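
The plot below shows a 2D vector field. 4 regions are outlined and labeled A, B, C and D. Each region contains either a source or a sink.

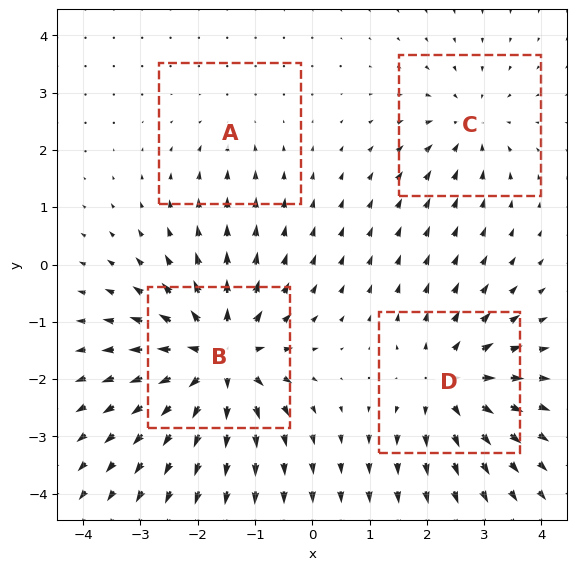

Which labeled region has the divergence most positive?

Divergence at each region's feature centre — A: about -2, B: about +8, C: about -4, D: about +5. Region B is most positive.

B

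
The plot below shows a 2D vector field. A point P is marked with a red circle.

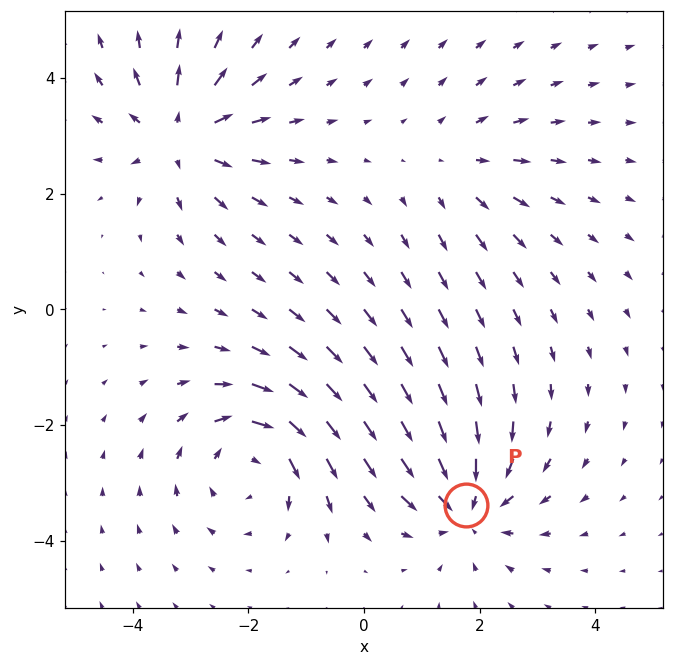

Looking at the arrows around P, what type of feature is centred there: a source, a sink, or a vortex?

sink

At P (1.8, -3.4) the arrows converge inward. Divergence about -5, curl ≈0 — negative divergence with near-zero curl is a sink.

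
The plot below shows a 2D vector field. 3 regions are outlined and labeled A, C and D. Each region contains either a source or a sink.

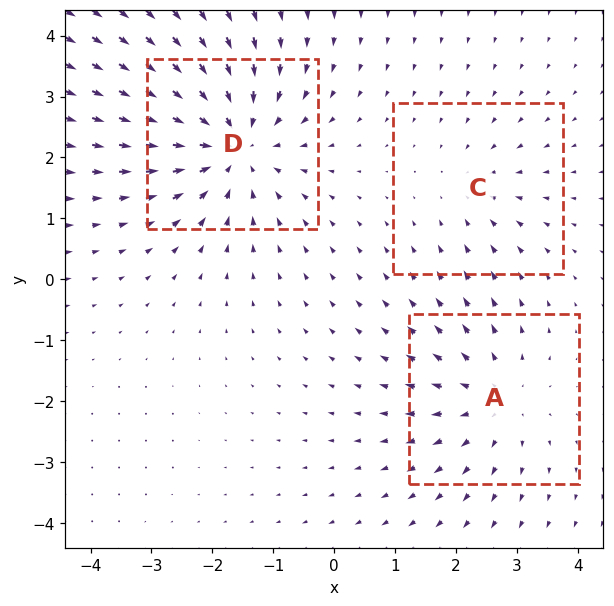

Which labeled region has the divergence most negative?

D

Divergence at each region's feature centre — A: about +3, C: about -2, D: about -5. Region D is most negative.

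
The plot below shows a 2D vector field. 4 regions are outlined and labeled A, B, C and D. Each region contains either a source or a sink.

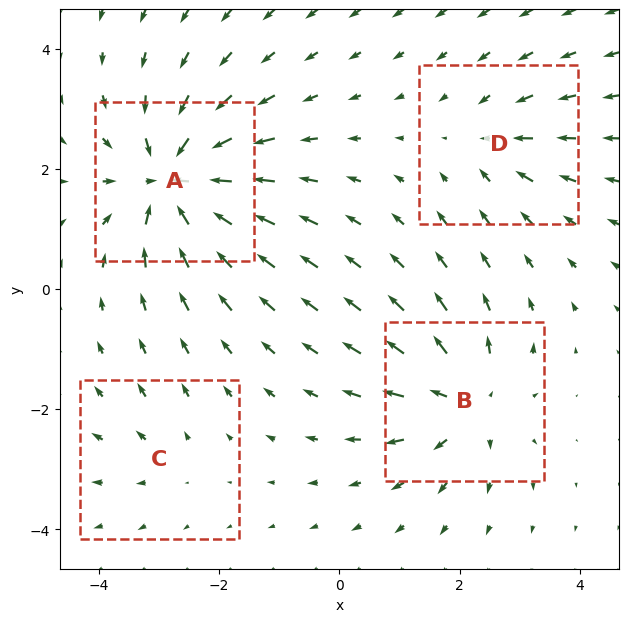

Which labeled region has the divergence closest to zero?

Divergence at each region's feature centre — A: about -8, B: about +6, C: about +2, D: about -3. Region C is closest to zero.

C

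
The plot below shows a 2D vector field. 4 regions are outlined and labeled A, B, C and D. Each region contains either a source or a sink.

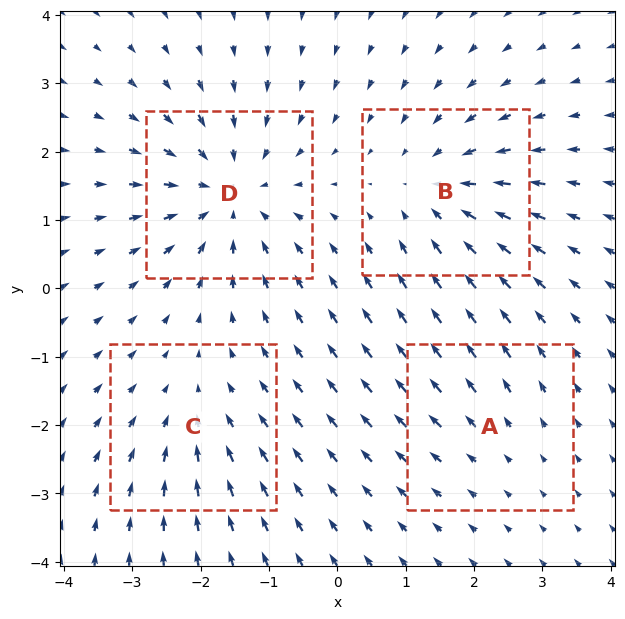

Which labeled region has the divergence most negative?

Divergence at each region's feature centre — A: about +2, B: about -4, C: about -3, D: about -6. Region D is most negative.

D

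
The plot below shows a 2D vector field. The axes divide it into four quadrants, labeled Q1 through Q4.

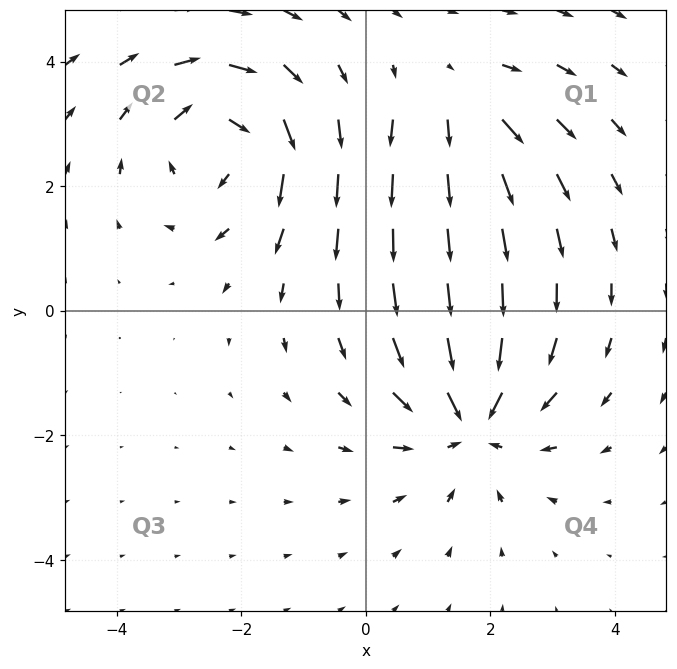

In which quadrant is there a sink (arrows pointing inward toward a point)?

Q4

The sink sits at approximately (1.7, -1.8), which lies in quadrant Q4. The divergence there is about -4, negative as expected for a sink.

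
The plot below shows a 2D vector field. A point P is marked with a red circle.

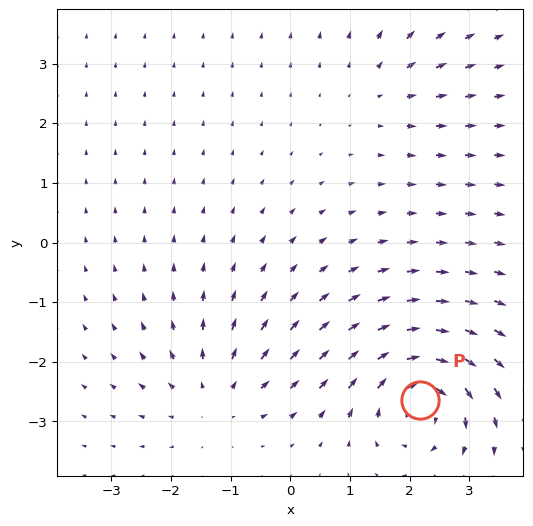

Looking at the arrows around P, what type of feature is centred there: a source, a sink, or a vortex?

vortex

At P (2.2, -2.6) the arrows circulate clockwise. Divergence ≈0, curl about -7 — near-zero divergence with nonzero curl is a vortex.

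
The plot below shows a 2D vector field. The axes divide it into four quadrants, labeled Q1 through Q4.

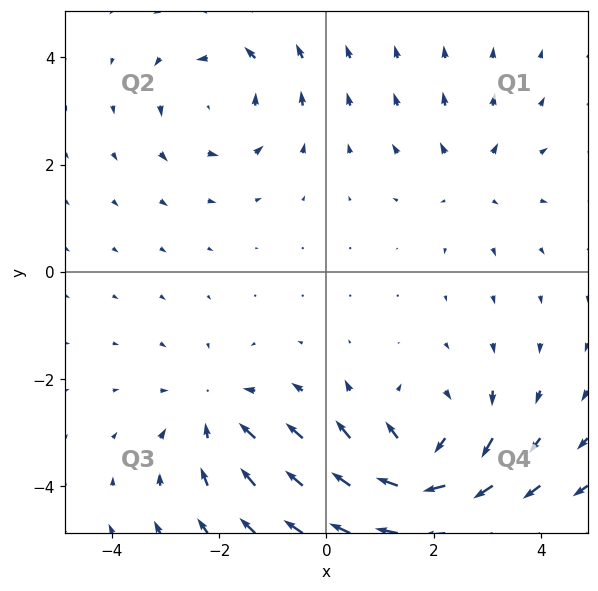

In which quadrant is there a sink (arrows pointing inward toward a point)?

The sink sits at approximately (-2.1, -2.7), which lies in quadrant Q3. The divergence there is about -3, negative as expected for a sink.

Q3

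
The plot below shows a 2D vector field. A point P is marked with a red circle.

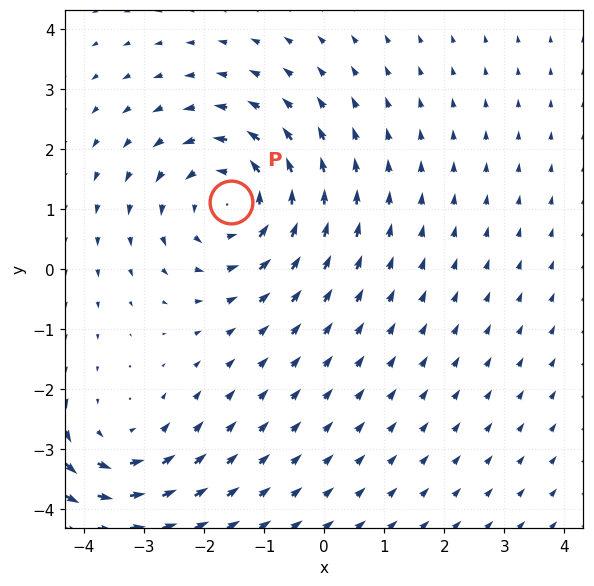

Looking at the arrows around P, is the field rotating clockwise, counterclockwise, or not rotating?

Near P at (-1.6, 1.1) the arrows circulate counterclockwise. The curl (z-component) there is about +4; positive curl means counterclockwise rotation.

counterclockwise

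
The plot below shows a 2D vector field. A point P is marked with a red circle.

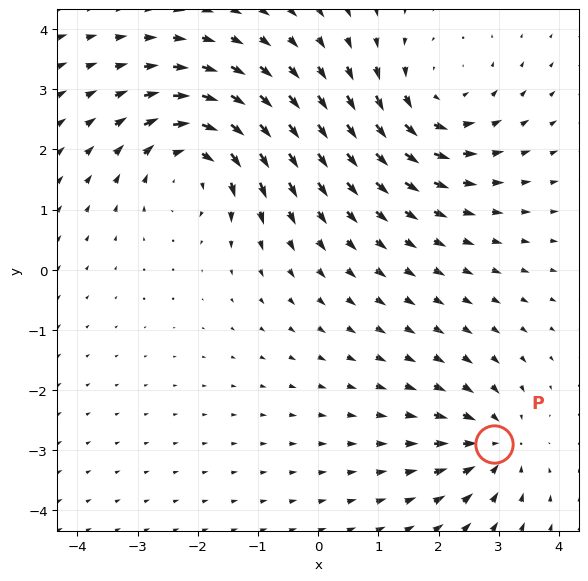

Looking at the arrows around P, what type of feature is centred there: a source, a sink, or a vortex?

sink

At P (2.9, -2.9) the arrows converge inward. Divergence about -3, curl ≈0 — negative divergence with near-zero curl is a sink.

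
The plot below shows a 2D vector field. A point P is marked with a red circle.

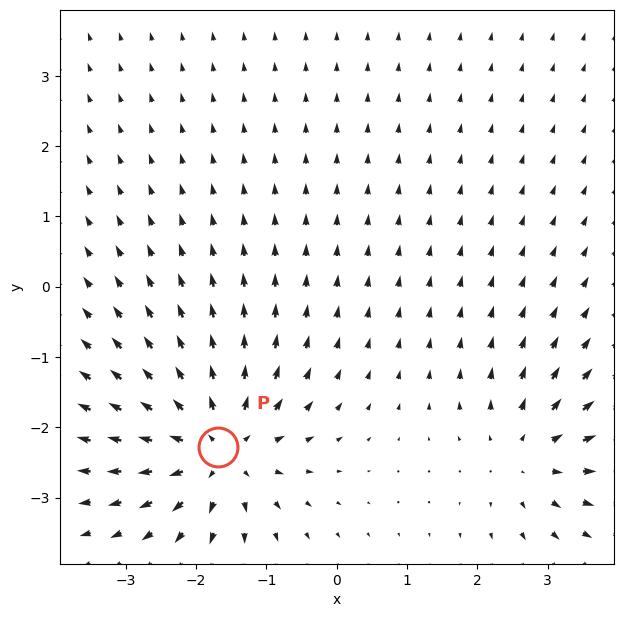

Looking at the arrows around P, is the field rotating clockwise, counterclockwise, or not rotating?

Near P at (-1.7, -2.3) the arrows show no circulation. The curl there is ≈0.

not rotating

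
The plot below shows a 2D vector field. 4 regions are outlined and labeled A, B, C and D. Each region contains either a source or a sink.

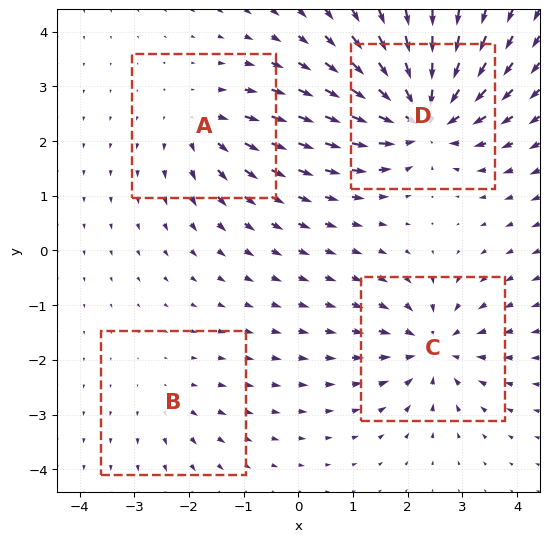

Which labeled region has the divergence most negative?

Divergence at each region's feature centre — A: about +4, B: about +2, C: about -5, D: about -8. Region D is most negative.

D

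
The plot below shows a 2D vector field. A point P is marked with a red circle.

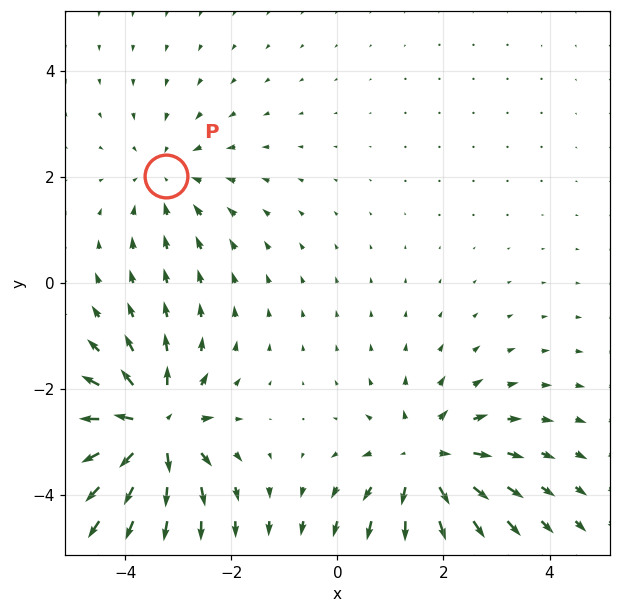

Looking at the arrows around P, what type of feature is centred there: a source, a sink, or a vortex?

At P (-3.2, 2.0) the arrows converge inward. Divergence about -2, curl ≈0 — negative divergence with near-zero curl is a sink.

sink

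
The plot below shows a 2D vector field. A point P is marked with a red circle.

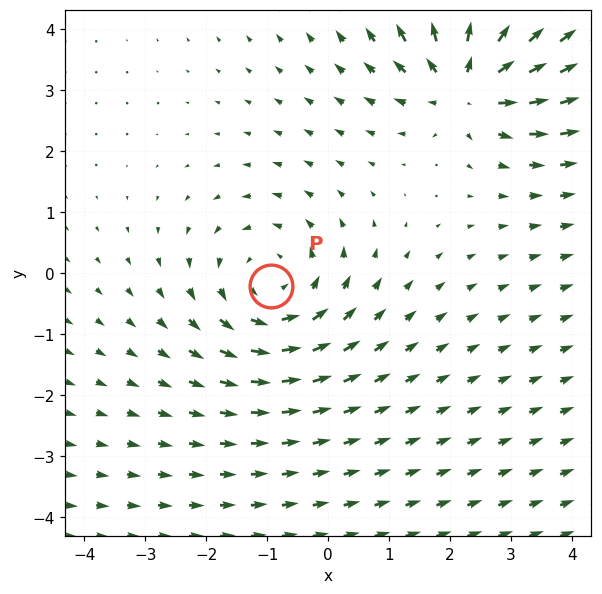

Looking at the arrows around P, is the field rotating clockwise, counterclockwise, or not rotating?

counterclockwise

Near P at (-0.9, -0.2) the arrows circulate counterclockwise. The curl (z-component) there is about +2; positive curl means counterclockwise rotation.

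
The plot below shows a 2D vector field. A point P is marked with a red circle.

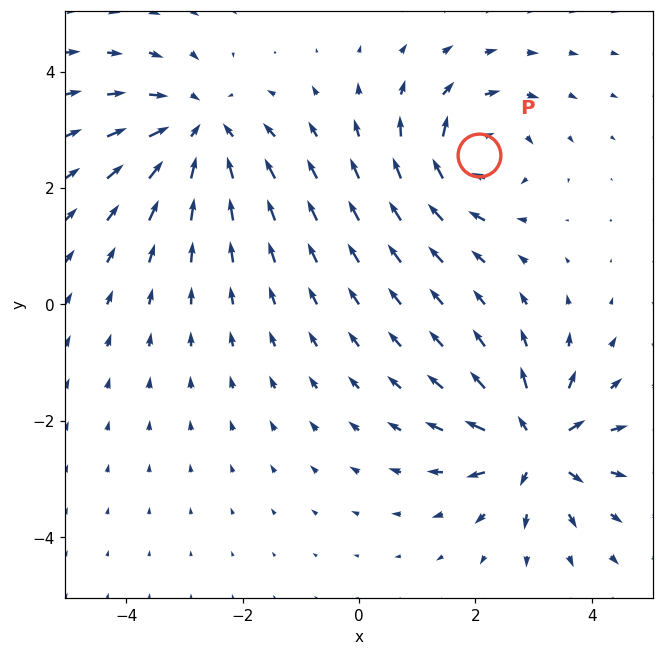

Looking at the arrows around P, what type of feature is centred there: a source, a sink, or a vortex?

At P (2.1, 2.6) the arrows circulate clockwise. Divergence ≈0, curl about -4 — near-zero divergence with nonzero curl is a vortex.

vortex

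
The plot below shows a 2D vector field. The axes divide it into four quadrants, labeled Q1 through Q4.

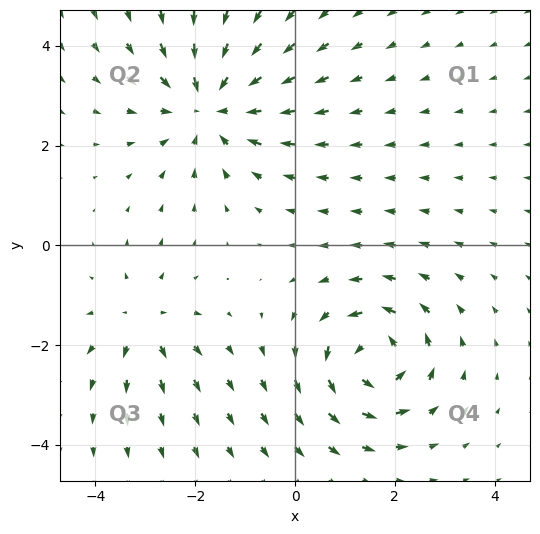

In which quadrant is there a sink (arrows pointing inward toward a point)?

Q2

The sink sits at approximately (-1.7, 2.8), which lies in quadrant Q2. The divergence there is about -4, negative as expected for a sink.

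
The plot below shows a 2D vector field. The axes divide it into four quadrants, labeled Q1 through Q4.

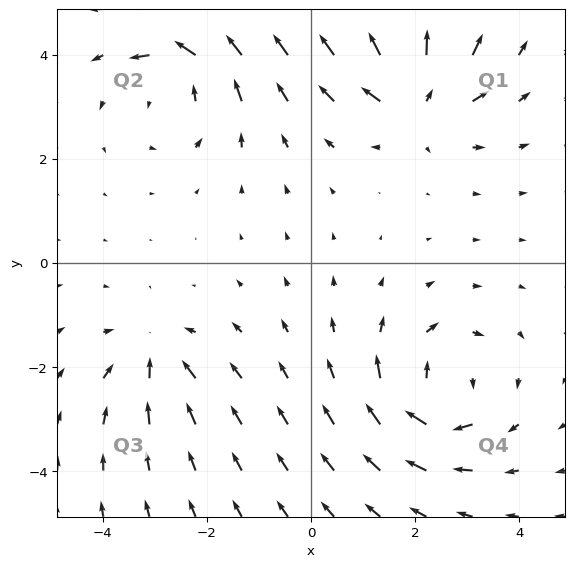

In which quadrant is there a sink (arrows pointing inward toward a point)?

The sink sits at approximately (-3.0, -1.8), which lies in quadrant Q3. The divergence there is about -4, negative as expected for a sink.

Q3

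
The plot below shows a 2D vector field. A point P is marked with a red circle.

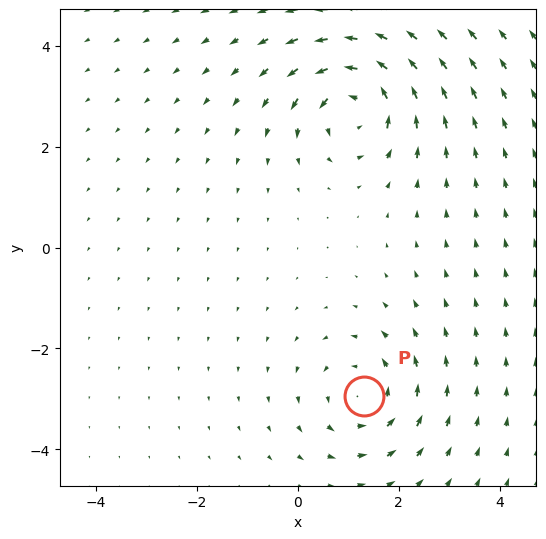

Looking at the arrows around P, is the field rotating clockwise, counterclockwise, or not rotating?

Near P at (1.3, -2.9) the arrows circulate counterclockwise. The curl (z-component) there is about +4; positive curl means counterclockwise rotation.

counterclockwise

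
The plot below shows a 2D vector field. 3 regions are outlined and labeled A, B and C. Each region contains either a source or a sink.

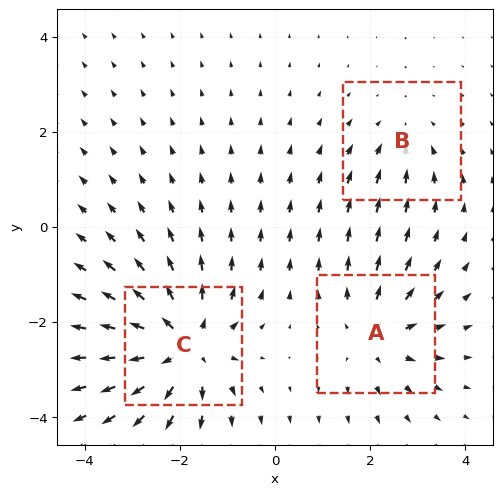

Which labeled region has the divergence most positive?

Divergence at each region's feature centre — A: about +3, B: about -2, C: about +5. Region C is most positive.

C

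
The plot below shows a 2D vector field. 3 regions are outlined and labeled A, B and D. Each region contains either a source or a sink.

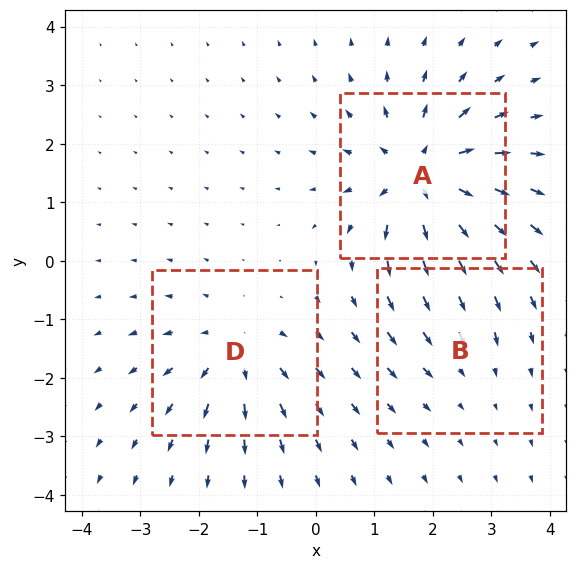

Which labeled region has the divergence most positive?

A

Divergence at each region's feature centre — A: about +6, B: about -2, D: about +3. Region A is most positive.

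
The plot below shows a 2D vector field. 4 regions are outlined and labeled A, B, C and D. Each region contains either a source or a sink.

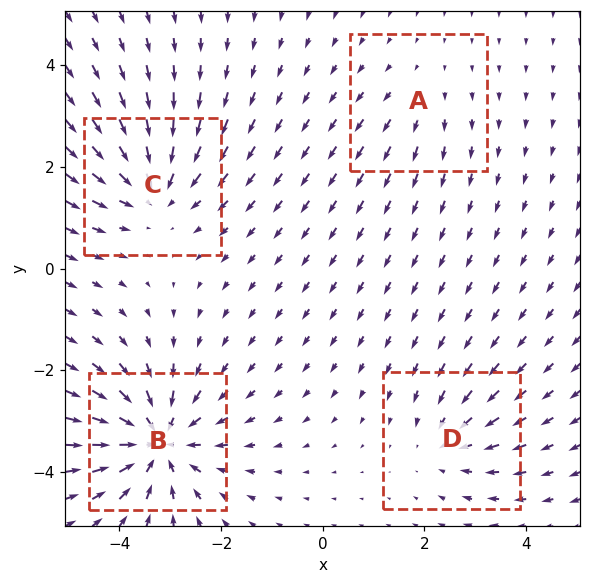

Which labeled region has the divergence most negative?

Divergence at each region's feature centre — A: about +2, B: about -7, C: about -5, D: about -4. Region B is most negative.

B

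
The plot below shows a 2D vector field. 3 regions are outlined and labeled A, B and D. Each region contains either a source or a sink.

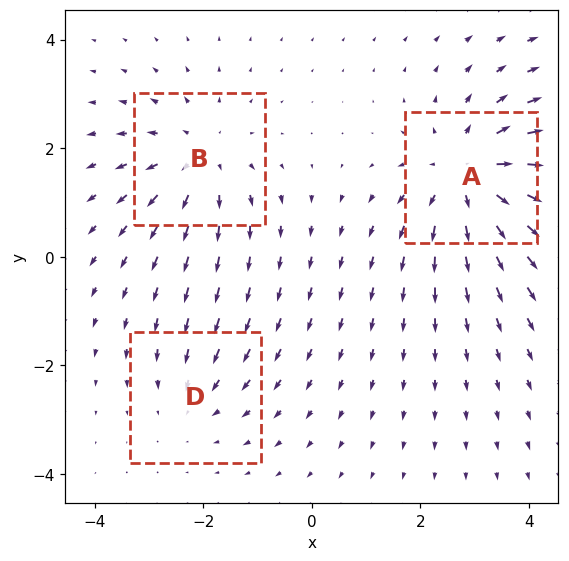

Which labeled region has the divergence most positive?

A

Divergence at each region's feature centre — A: about +4, B: about +3, D: about -2. Region A is most positive.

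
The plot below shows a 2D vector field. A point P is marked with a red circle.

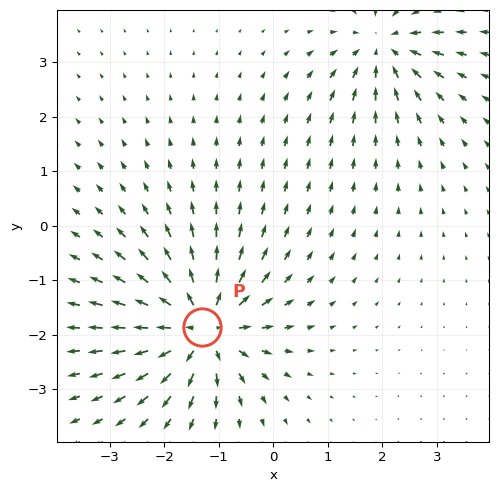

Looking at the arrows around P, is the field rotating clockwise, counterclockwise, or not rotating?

not rotating

Near P at (-1.3, -1.9) the arrows show no circulation. The curl there is ≈0.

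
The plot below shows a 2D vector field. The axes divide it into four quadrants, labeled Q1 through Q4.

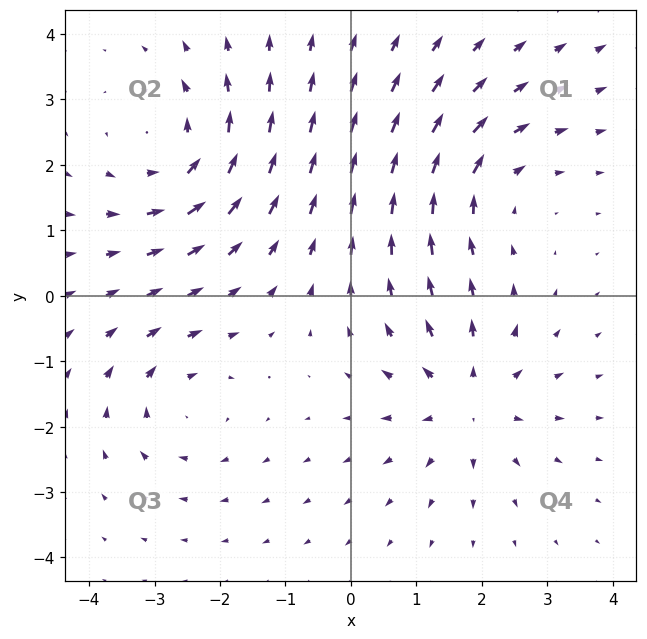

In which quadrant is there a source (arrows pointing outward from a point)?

The source sits at approximately (1.8, -1.6), which lies in quadrant Q4. The divergence there is about +4, positive as expected for a source.

Q4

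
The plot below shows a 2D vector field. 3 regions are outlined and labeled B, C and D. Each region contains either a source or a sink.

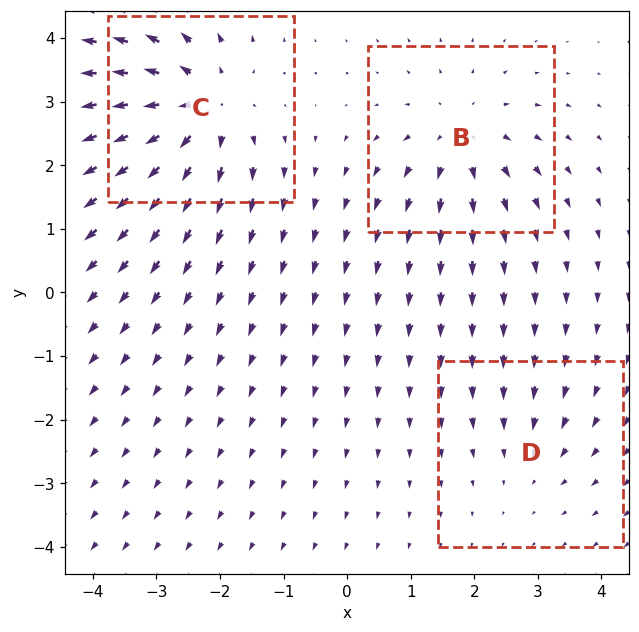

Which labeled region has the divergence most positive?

C

Divergence at each region's feature centre — B: about +4, C: about +5, D: about -2. Region C is most positive.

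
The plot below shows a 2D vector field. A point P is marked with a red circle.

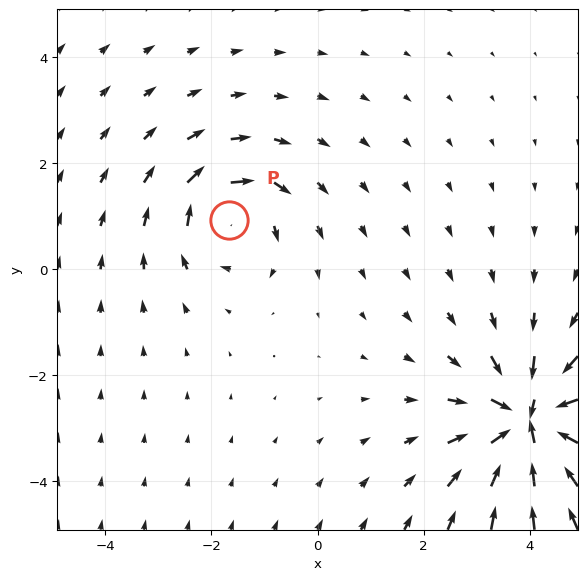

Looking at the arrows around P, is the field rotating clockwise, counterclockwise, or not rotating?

clockwise

Near P at (-1.7, 0.9) the arrows circulate clockwise. The curl (z-component) there is about -4; negative curl means clockwise rotation.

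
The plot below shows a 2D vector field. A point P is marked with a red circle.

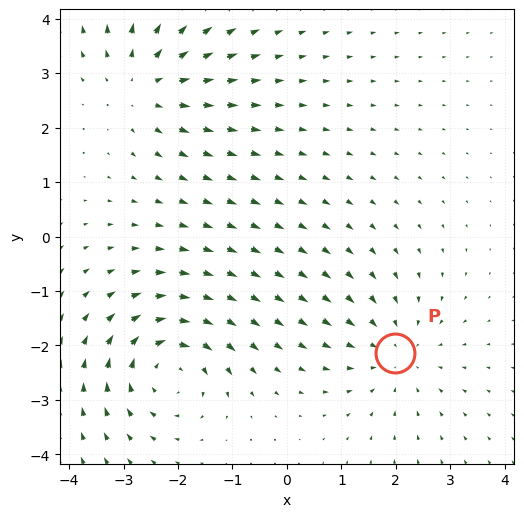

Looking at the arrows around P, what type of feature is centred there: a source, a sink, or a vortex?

At P (2.0, -2.1) the arrows converge inward. Divergence about -3, curl ≈0 — negative divergence with near-zero curl is a sink.

sink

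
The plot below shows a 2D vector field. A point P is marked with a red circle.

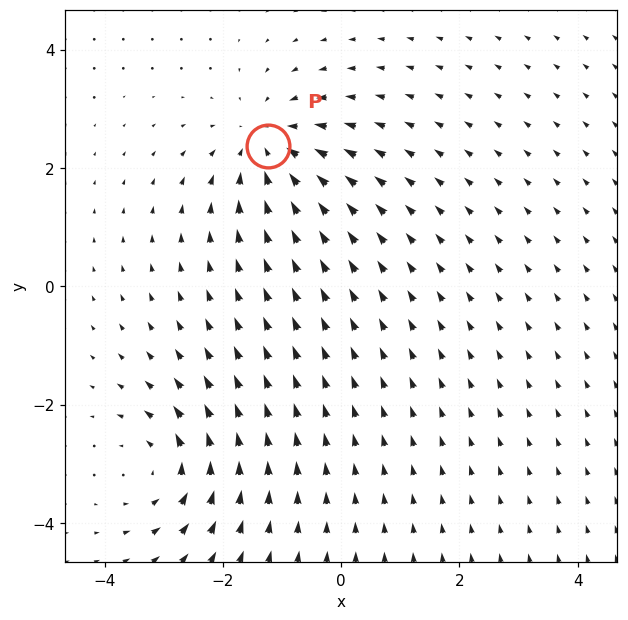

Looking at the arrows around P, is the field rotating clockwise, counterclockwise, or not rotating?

Near P at (-1.2, 2.4) the arrows show no circulation. The curl there is ≈0.

not rotating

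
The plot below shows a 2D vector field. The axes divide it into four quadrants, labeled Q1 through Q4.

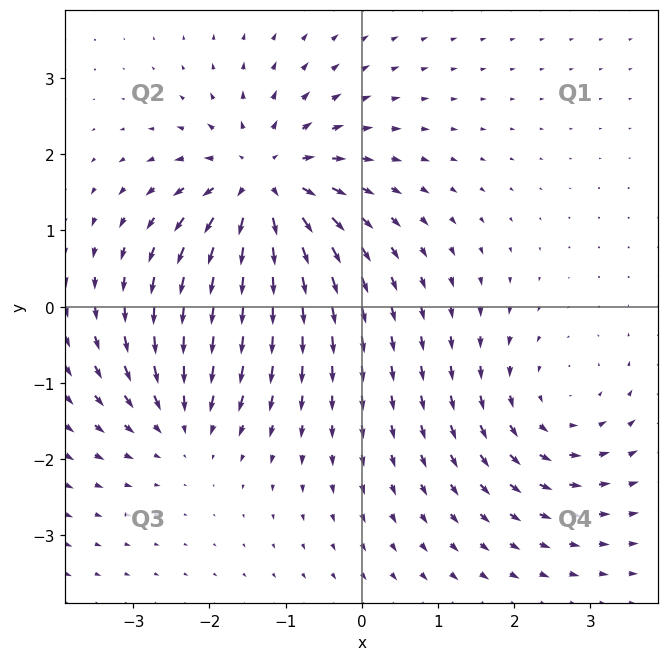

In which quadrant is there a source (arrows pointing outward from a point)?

The source sits at approximately (-1.3, 1.6), which lies in quadrant Q2. The divergence there is about +5, positive as expected for a source.

Q2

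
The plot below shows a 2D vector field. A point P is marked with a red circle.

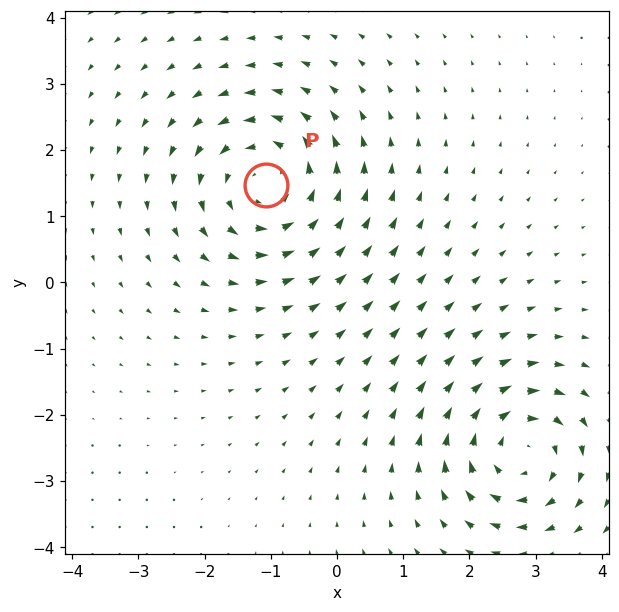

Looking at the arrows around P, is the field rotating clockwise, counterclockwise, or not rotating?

Near P at (-1.1, 1.5) the arrows circulate counterclockwise. The curl (z-component) there is about +4; positive curl means counterclockwise rotation.

counterclockwise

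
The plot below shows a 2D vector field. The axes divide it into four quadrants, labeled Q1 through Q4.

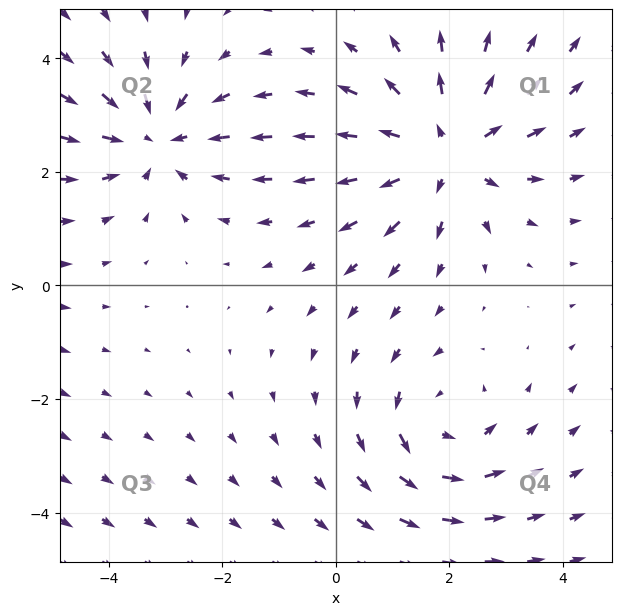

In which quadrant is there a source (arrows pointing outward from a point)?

Q1

The source sits at approximately (1.9, 2.4), which lies in quadrant Q1. The divergence there is about +4, positive as expected for a source.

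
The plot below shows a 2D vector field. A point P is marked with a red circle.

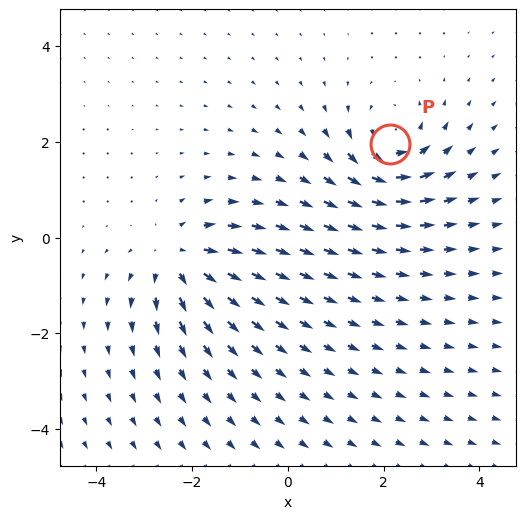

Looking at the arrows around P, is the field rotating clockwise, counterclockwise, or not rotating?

Near P at (2.1, 2.0) the arrows circulate counterclockwise. The curl (z-component) there is about +4; positive curl means counterclockwise rotation.

counterclockwise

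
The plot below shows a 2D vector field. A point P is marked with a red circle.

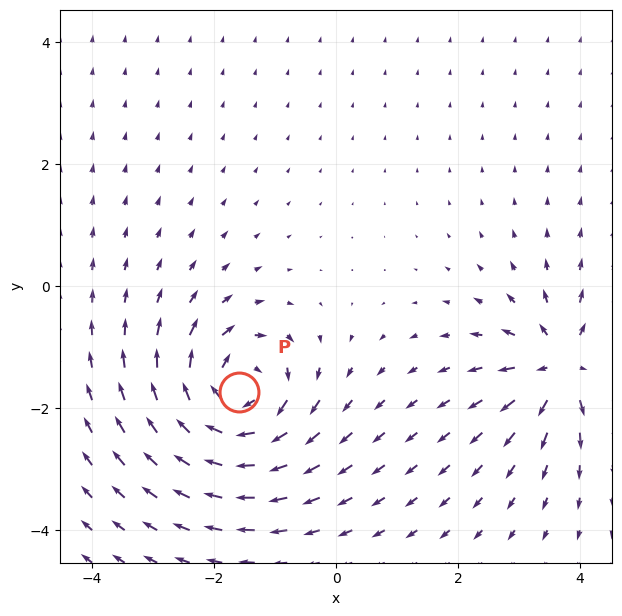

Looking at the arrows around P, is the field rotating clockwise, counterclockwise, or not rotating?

clockwise

Near P at (-1.6, -1.7) the arrows circulate clockwise. The curl (z-component) there is about -6; negative curl means clockwise rotation.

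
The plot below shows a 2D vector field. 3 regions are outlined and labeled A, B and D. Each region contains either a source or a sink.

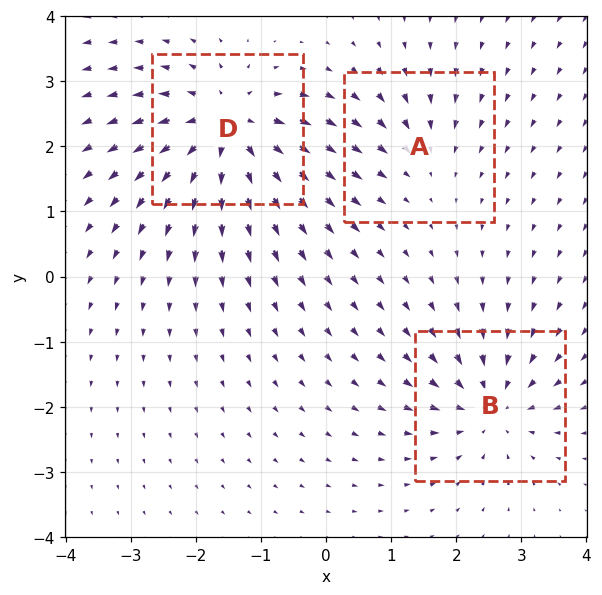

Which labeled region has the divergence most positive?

D

Divergence at each region's feature centre — A: about -2, B: about -4, D: about +5. Region D is most positive.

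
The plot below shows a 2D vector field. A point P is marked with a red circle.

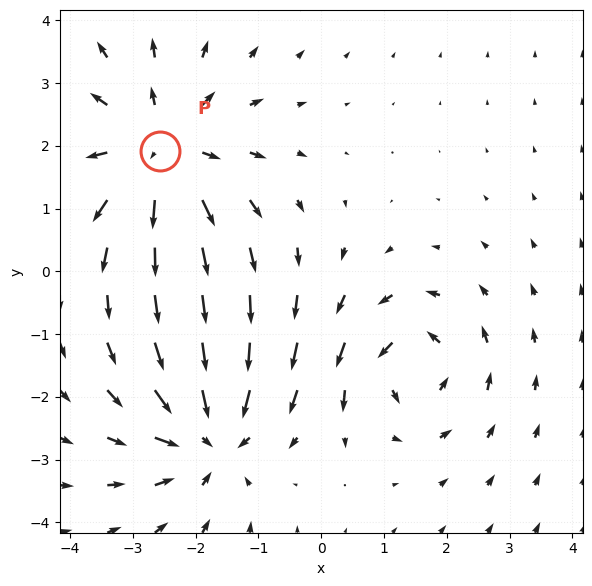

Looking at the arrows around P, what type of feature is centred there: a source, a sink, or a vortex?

source

At P (-2.6, 1.9) the arrows spread outward. Divergence about +4, curl ≈0 — positive divergence with near-zero curl is a source.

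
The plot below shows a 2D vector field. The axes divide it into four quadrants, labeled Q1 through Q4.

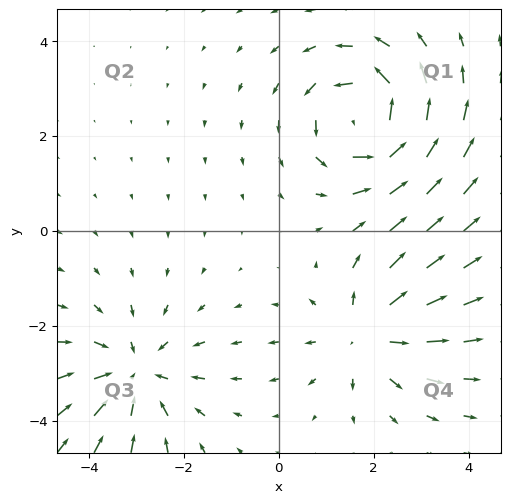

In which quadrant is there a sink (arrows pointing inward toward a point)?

The sink sits at approximately (-3.0, -3.0), which lies in quadrant Q3. The divergence there is about -3, negative as expected for a sink.

Q3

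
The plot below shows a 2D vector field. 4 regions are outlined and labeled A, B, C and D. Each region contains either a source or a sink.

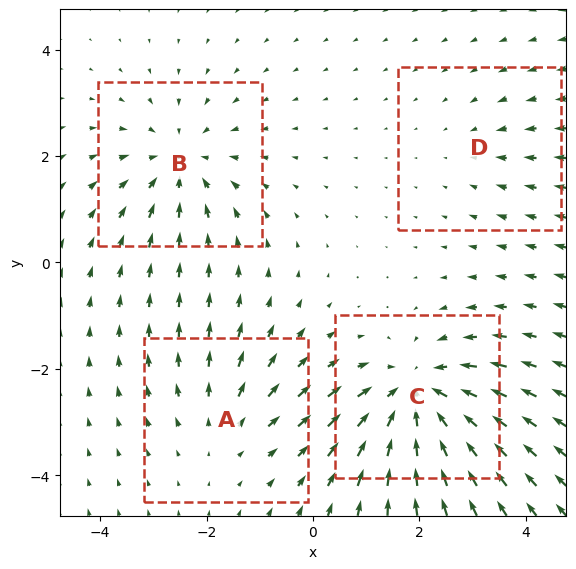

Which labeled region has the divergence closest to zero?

Divergence at each region's feature centre — A: about +3, B: about -4, C: about -6, D: about -2. Region D is closest to zero.

D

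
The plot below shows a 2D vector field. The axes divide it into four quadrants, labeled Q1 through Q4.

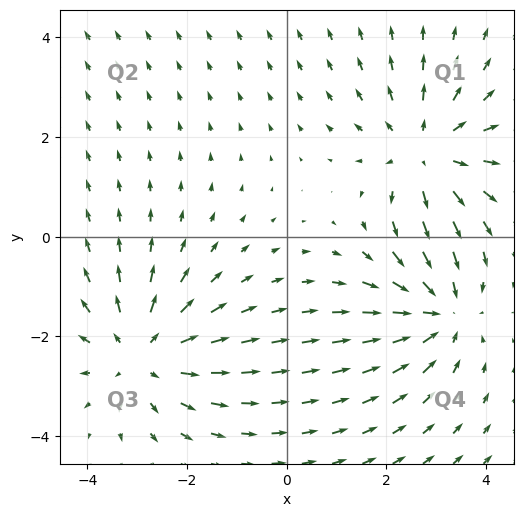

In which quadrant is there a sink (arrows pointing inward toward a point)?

The sink sits at approximately (3.1, -1.5), which lies in quadrant Q4. The divergence there is about -3, negative as expected for a sink.

Q4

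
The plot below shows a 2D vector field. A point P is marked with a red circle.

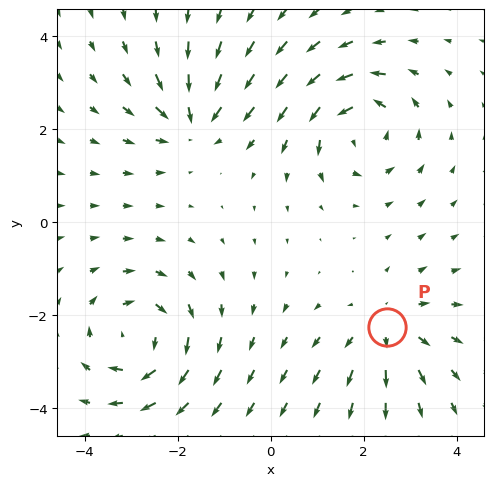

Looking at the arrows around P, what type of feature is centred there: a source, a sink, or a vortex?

source

At P (2.5, -2.3) the arrows spread outward. Divergence about +3, curl ≈0 — positive divergence with near-zero curl is a source.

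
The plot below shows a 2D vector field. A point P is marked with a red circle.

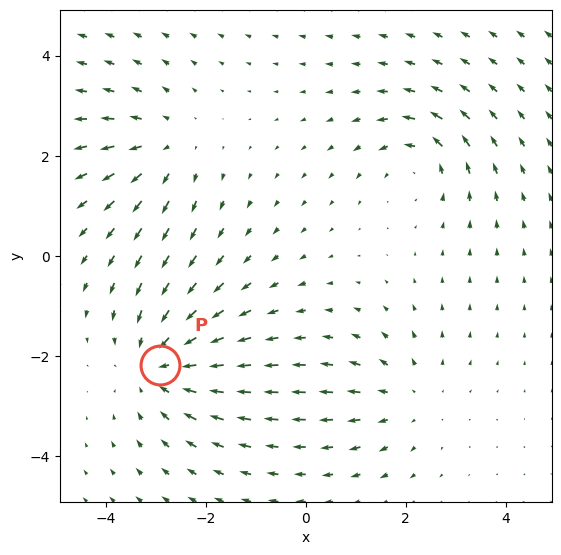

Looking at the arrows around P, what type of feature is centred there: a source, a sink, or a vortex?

sink

At P (-2.9, -2.2) the arrows converge inward. Divergence about -3, curl ≈0 — negative divergence with near-zero curl is a sink.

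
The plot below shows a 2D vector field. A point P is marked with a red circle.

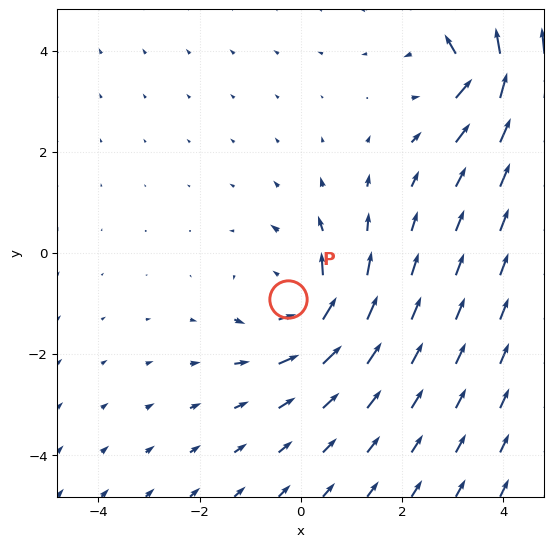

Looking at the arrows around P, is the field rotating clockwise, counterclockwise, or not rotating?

counterclockwise

Near P at (-0.3, -0.9) the arrows circulate counterclockwise. The curl (z-component) there is about +3; positive curl means counterclockwise rotation.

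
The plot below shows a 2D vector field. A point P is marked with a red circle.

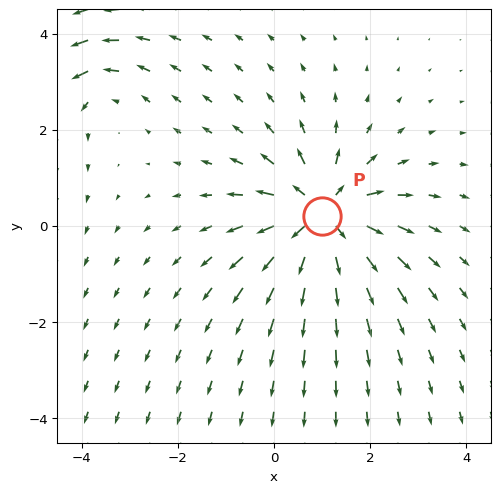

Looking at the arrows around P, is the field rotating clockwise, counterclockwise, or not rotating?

not rotating

Near P at (1.0, 0.2) the arrows show no circulation. The curl there is ≈0.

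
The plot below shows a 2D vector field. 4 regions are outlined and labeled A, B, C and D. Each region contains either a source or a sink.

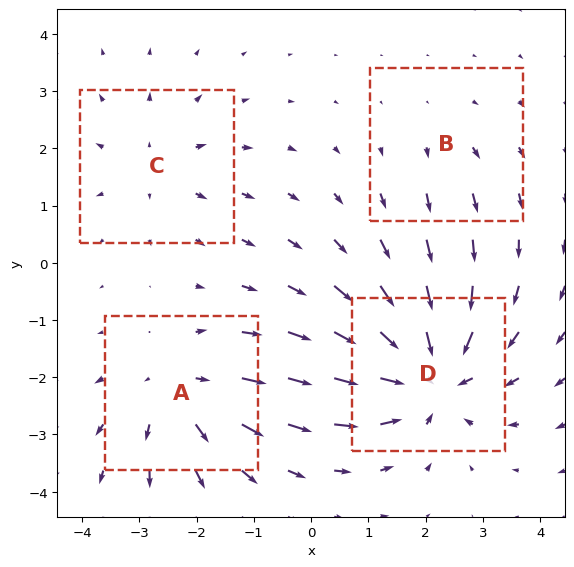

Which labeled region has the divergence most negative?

D

Divergence at each region's feature centre — A: about +4, B: about +2, C: about +3, D: about -7. Region D is most negative.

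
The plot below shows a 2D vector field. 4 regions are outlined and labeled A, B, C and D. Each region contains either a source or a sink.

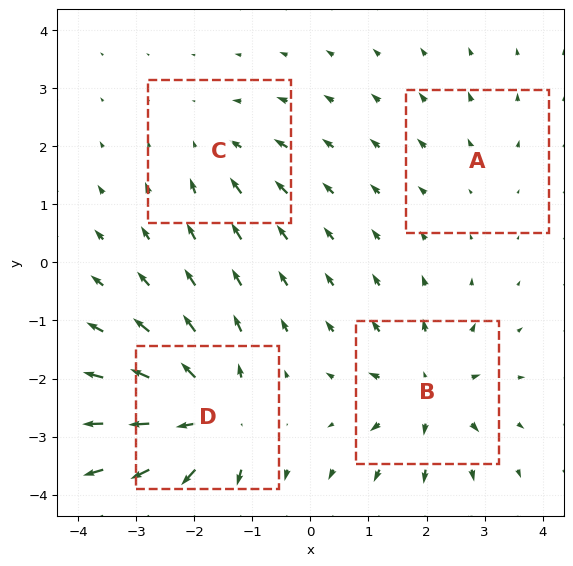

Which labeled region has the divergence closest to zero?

Divergence at each region's feature centre — A: about +2, B: about +6, C: about -4, D: about +8. Region A is closest to zero.

A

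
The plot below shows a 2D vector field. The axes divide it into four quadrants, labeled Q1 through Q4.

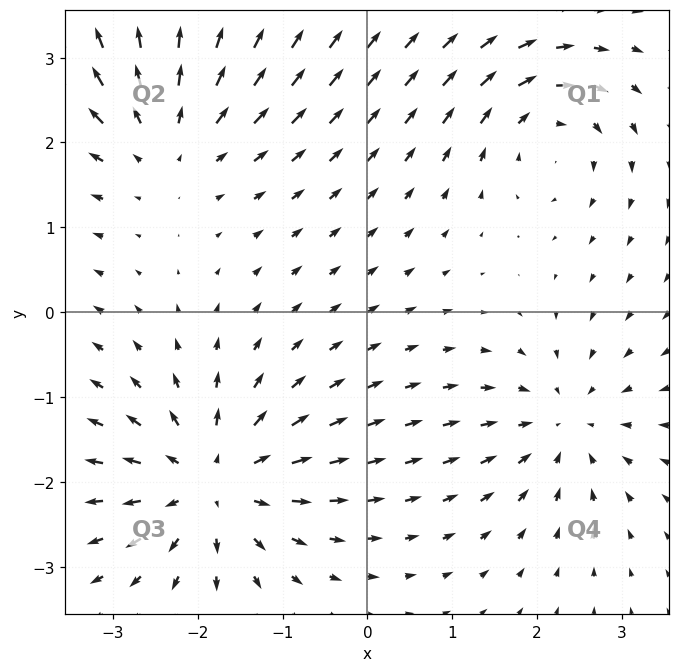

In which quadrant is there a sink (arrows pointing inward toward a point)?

The sink sits at approximately (2.3, -1.3), which lies in quadrant Q4. The divergence there is about -4, negative as expected for a sink.

Q4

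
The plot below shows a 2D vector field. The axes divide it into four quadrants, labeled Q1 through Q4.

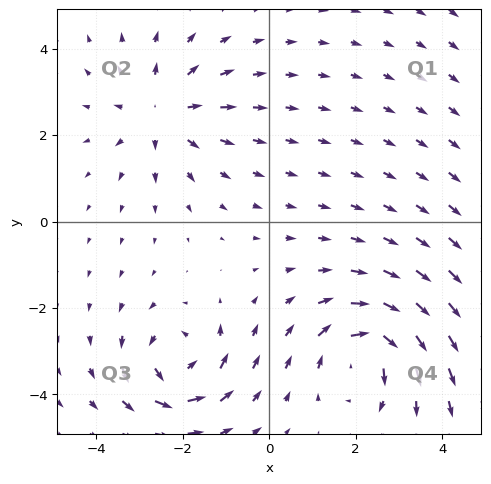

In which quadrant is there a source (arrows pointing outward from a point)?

Q2

The source sits at approximately (-2.5, 2.5), which lies in quadrant Q2. The divergence there is about +3, positive as expected for a source.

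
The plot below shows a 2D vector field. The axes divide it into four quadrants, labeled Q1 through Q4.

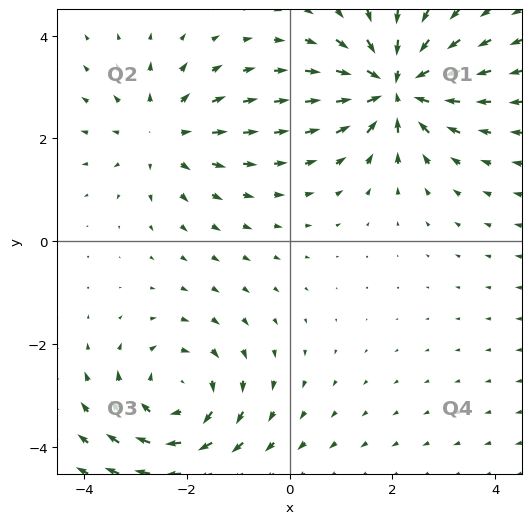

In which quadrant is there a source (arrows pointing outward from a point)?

The source sits at approximately (-2.5, 2.1), which lies in quadrant Q2. The divergence there is about +3, positive as expected for a source.

Q2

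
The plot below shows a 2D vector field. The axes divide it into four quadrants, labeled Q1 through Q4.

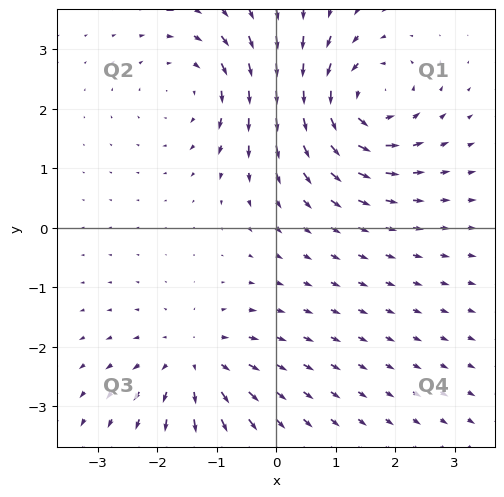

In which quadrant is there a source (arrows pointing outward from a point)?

Q3

The source sits at approximately (-1.4, -2.3), which lies in quadrant Q3. The divergence there is about +4, positive as expected for a source.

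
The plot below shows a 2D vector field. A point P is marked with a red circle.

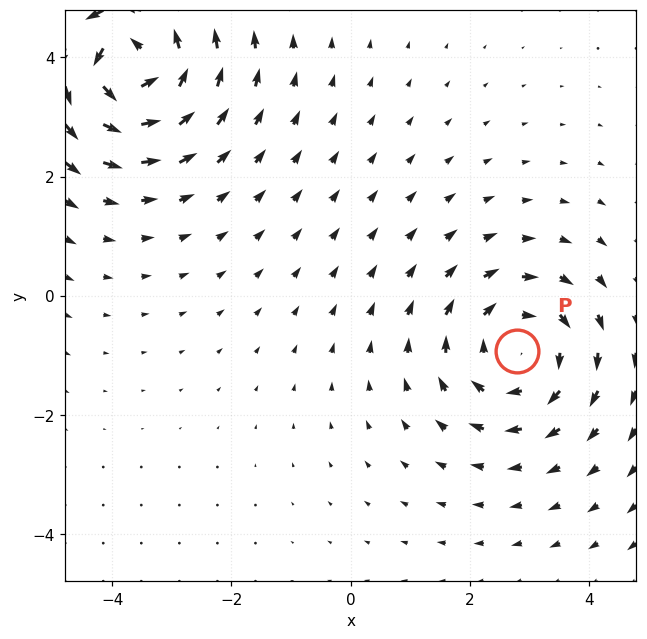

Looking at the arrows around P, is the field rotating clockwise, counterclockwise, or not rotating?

Near P at (2.8, -0.9) the arrows circulate clockwise. The curl (z-component) there is about -2; negative curl means clockwise rotation.

clockwise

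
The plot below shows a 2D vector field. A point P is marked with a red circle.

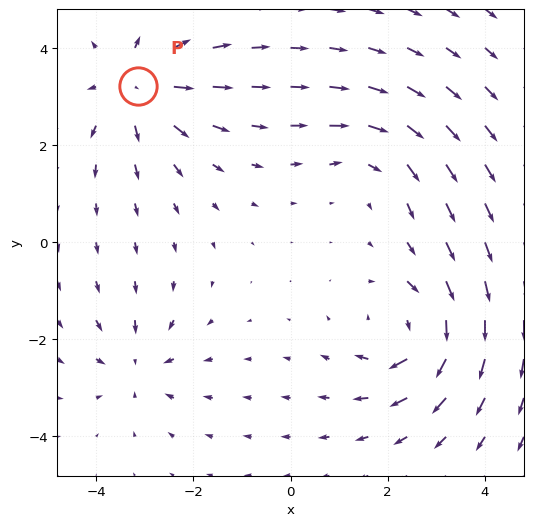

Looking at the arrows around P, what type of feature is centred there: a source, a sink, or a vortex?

source

At P (-3.2, 3.2) the arrows spread outward. Divergence about +4, curl ≈0 — positive divergence with near-zero curl is a source.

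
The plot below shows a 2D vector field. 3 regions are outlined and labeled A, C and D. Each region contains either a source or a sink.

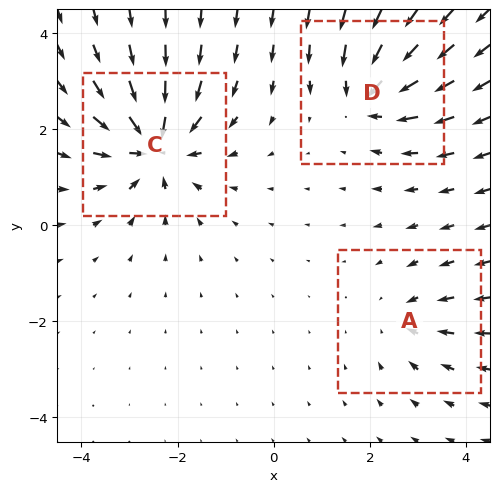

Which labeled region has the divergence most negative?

C

Divergence at each region's feature centre — A: about -2, C: about -6, D: about -4. Region C is most negative.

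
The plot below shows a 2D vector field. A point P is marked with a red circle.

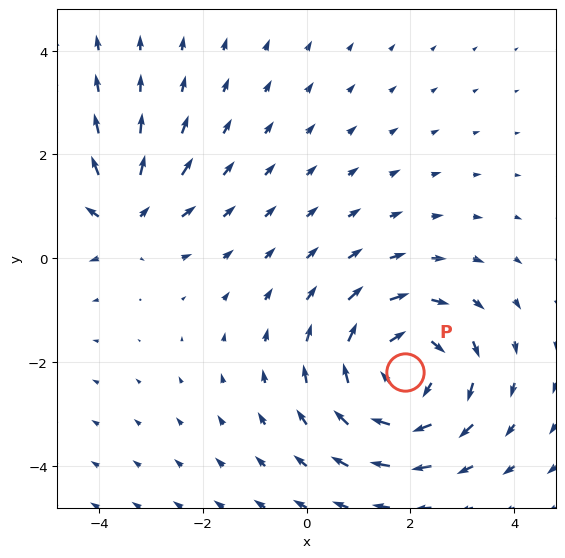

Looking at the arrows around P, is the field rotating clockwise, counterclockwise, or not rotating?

clockwise

Near P at (1.9, -2.2) the arrows circulate clockwise. The curl (z-component) there is about -4; negative curl means clockwise rotation.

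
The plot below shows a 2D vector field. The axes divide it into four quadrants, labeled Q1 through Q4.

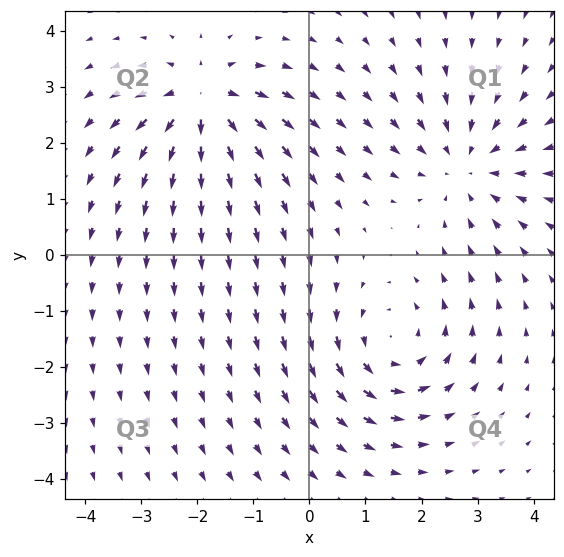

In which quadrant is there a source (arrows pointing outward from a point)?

The source sits at approximately (-1.9, 2.7), which lies in quadrant Q2. The divergence there is about +6, positive as expected for a source.

Q2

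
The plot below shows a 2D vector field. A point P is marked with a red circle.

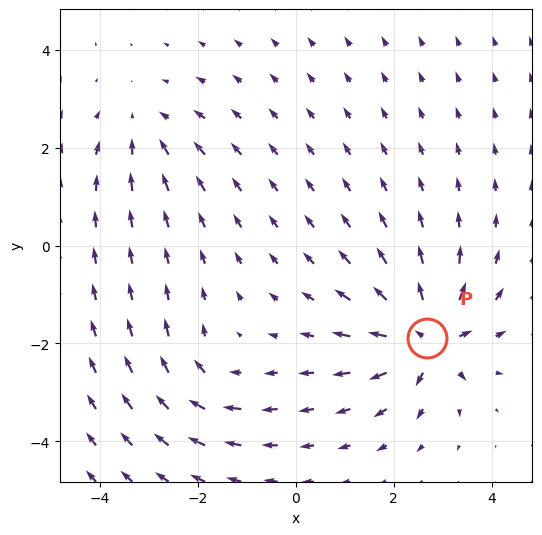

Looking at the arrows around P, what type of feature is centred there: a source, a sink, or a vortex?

At P (2.7, -1.9) the arrows spread outward. Divergence about +7, curl ≈0 — positive divergence with near-zero curl is a source.

source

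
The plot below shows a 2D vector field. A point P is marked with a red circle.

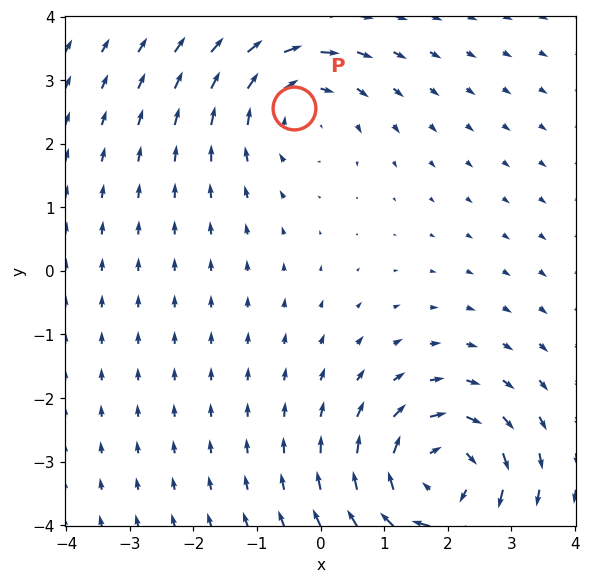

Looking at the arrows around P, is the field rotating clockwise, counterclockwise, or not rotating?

clockwise

Near P at (-0.4, 2.6) the arrows circulate clockwise. The curl (z-component) there is about -3; negative curl means clockwise rotation.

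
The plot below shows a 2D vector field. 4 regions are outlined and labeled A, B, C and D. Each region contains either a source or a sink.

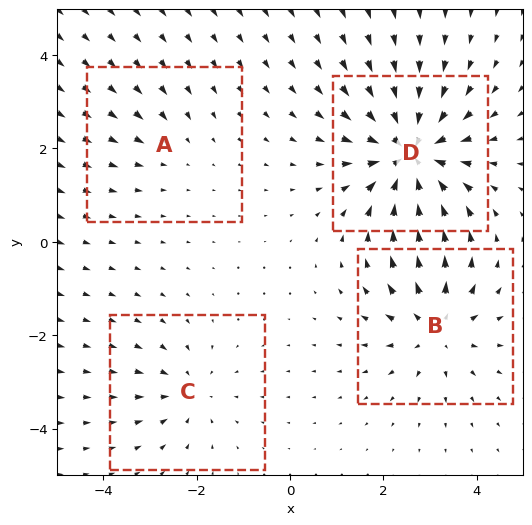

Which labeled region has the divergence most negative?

D

Divergence at each region's feature centre — A: about -2, B: about +5, C: about -3, D: about -7. Region D is most negative.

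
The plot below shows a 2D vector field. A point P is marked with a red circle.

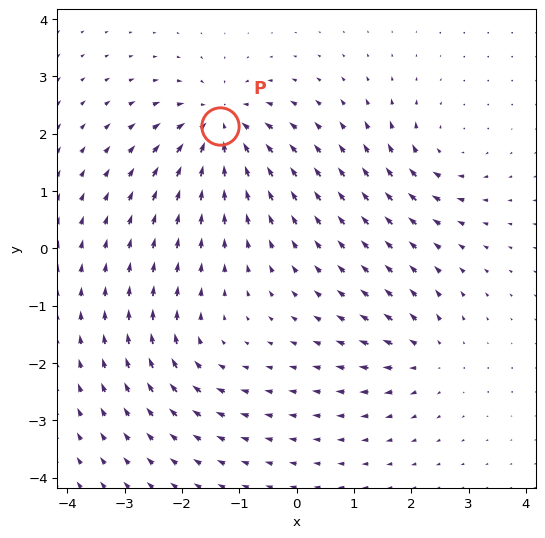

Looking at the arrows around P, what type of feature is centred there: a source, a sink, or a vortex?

At P (-1.3, 2.1) the arrows converge inward. Divergence about -6, curl ≈0 — negative divergence with near-zero curl is a sink.

sink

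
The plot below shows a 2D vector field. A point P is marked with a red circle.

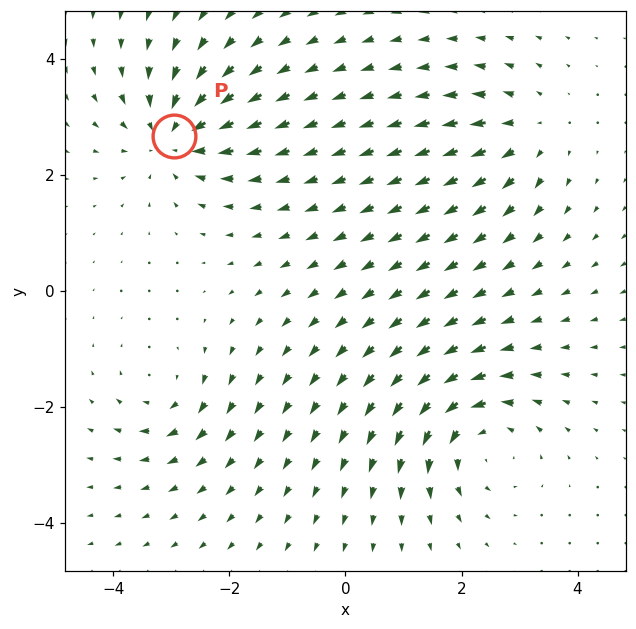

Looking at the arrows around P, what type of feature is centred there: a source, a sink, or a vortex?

At P (-3.0, 2.7) the arrows converge inward. Divergence about -5, curl ≈0 — negative divergence with near-zero curl is a sink.

sink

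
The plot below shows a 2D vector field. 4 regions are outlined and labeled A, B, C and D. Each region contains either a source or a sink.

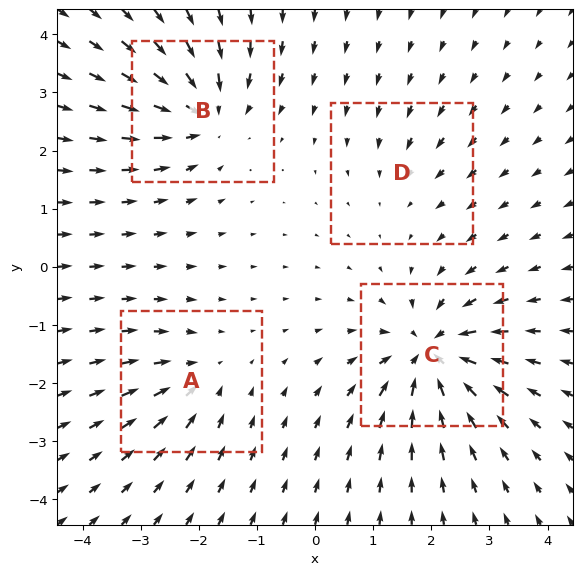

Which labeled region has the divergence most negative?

Divergence at each region's feature centre — A: about -4, B: about -6, C: about -8, D: about -2. Region C is most negative.

C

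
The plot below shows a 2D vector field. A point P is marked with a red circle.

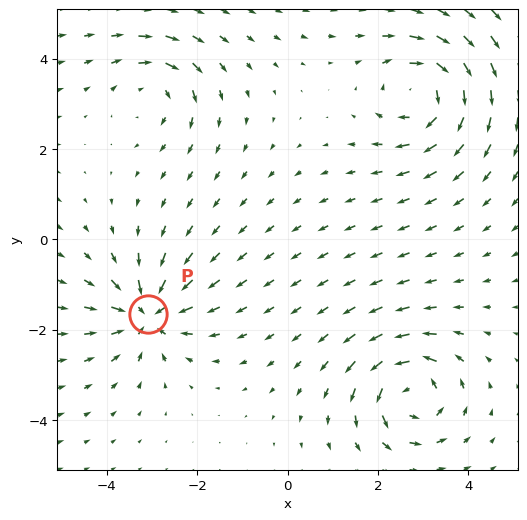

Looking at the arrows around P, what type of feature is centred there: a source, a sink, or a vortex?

At P (-3.1, -1.7) the arrows converge inward. Divergence about -5, curl ≈0 — negative divergence with near-zero curl is a sink.

sink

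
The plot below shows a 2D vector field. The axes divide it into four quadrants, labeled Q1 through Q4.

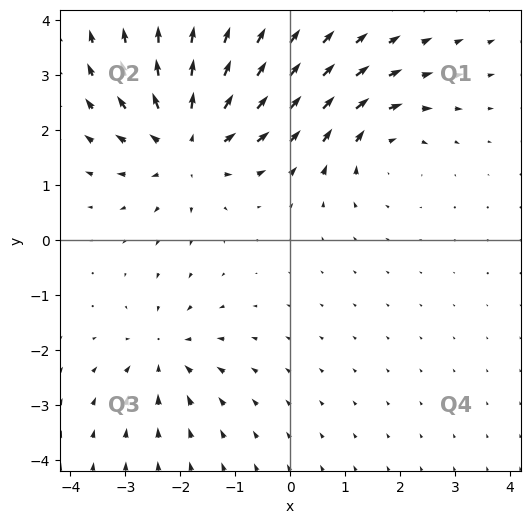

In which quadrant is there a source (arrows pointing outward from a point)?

The source sits at approximately (-1.8, 1.8), which lies in quadrant Q2. The divergence there is about +5, positive as expected for a source.

Q2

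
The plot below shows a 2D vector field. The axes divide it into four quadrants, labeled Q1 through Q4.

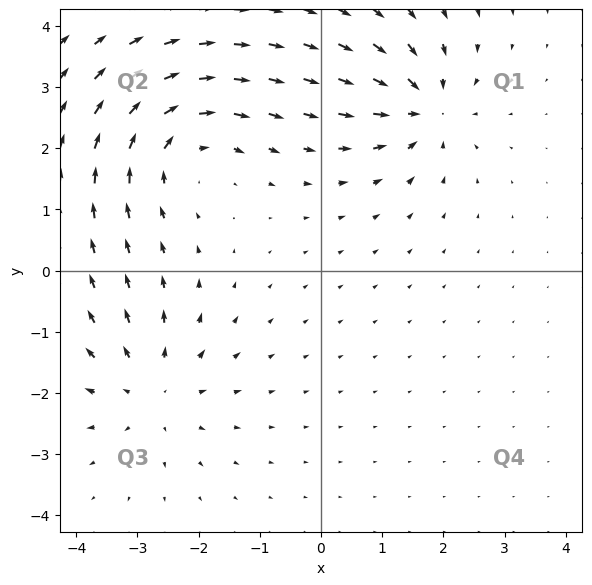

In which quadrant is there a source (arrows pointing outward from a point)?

The source sits at approximately (-2.8, -1.9), which lies in quadrant Q3. The divergence there is about +3, positive as expected for a source.

Q3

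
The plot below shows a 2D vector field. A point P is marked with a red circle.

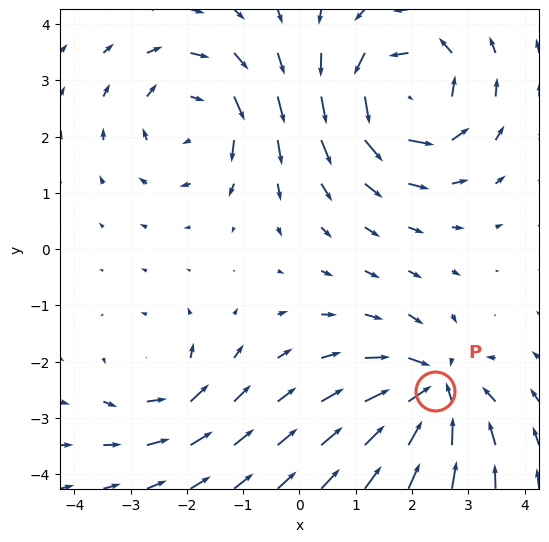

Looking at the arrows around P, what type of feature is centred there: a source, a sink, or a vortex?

At P (2.4, -2.5) the arrows converge inward. Divergence about -6, curl ≈0 — negative divergence with near-zero curl is a sink.

sink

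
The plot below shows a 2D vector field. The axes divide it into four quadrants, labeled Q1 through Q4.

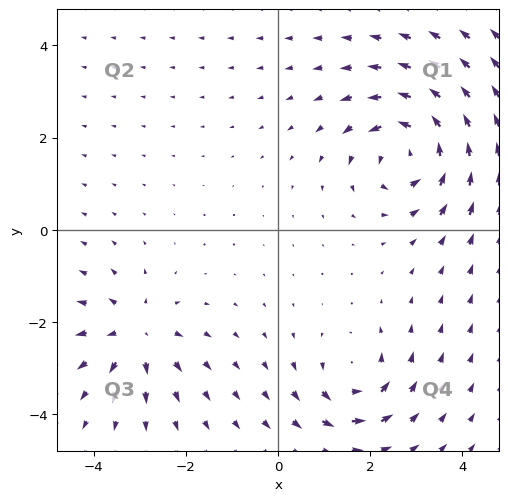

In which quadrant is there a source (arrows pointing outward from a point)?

The source sits at approximately (-3.1, -2.2), which lies in quadrant Q3. The divergence there is about +4, positive as expected for a source.

Q3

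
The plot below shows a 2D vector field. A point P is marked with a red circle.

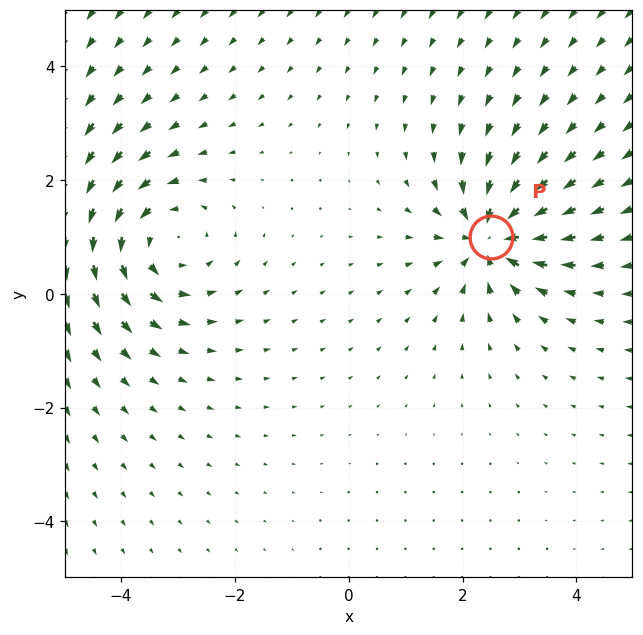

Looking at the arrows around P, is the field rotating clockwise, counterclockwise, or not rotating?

Near P at (2.5, 1.0) the arrows show no circulation. The curl there is ≈0.

not rotating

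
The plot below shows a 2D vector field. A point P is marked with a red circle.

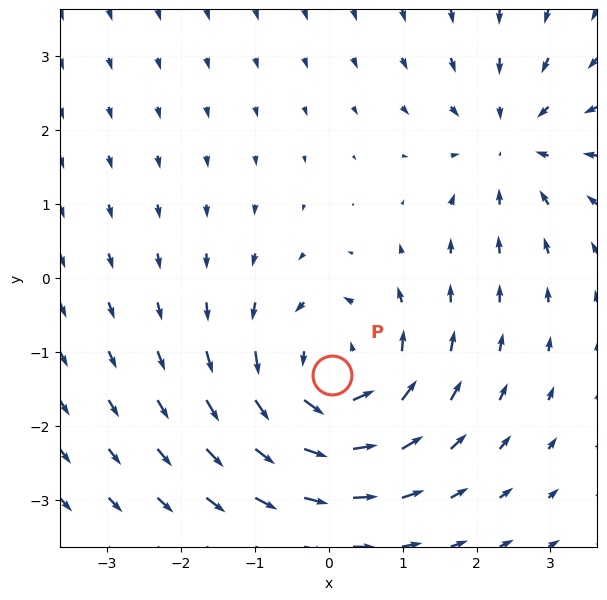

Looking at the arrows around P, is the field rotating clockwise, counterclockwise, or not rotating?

Near P at (0.1, -1.3) the arrows circulate counterclockwise. The curl (z-component) there is about +5; positive curl means counterclockwise rotation.

counterclockwise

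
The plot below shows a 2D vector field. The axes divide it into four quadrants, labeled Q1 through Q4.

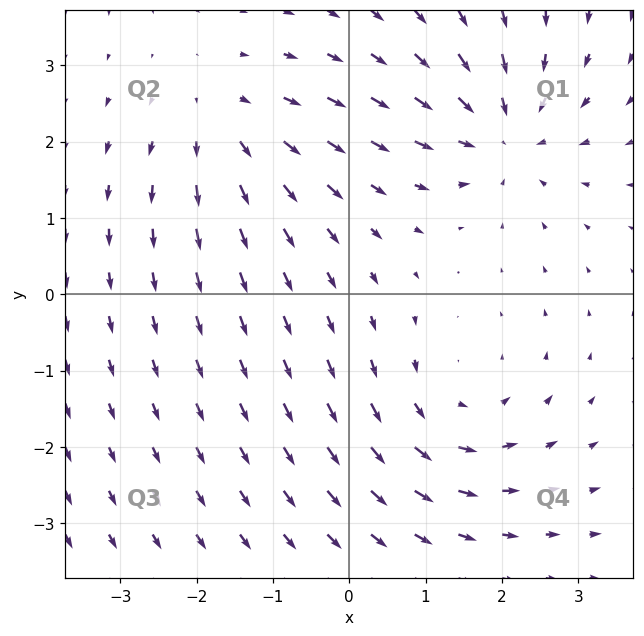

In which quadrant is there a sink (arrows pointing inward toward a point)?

The sink sits at approximately (2.0, 2.1), which lies in quadrant Q1. The divergence there is about -5, negative as expected for a sink.

Q1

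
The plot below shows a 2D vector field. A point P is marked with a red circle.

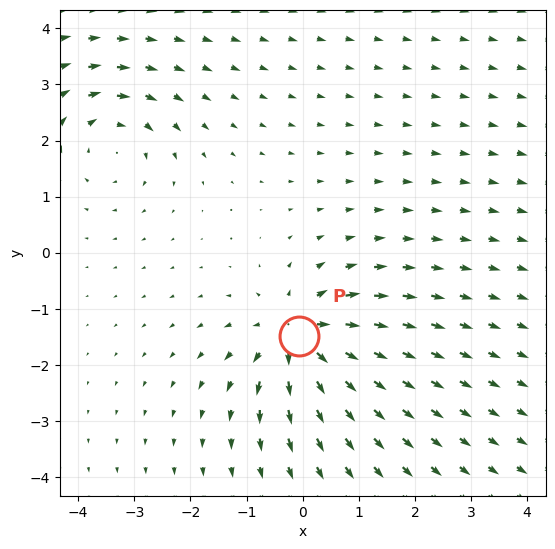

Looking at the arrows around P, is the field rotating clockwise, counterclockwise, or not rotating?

Near P at (-0.1, -1.5) the arrows show no circulation. The curl there is ≈0.

not rotating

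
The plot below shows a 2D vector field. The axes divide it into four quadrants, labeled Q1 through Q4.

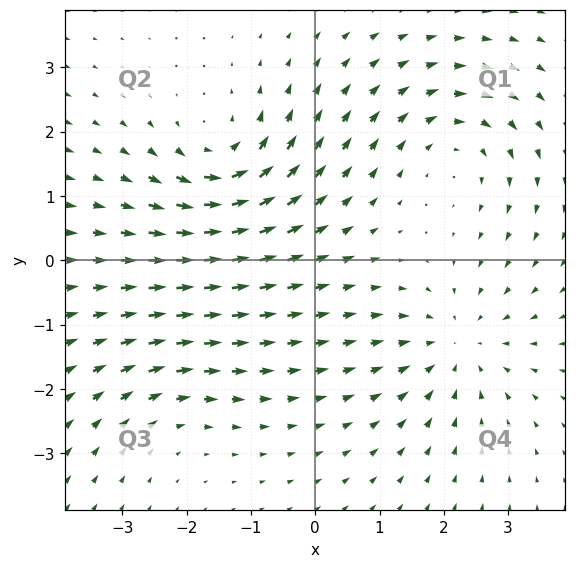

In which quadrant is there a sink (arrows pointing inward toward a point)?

The sink sits at approximately (2.2, -1.3), which lies in quadrant Q4. The divergence there is about -4, negative as expected for a sink.

Q4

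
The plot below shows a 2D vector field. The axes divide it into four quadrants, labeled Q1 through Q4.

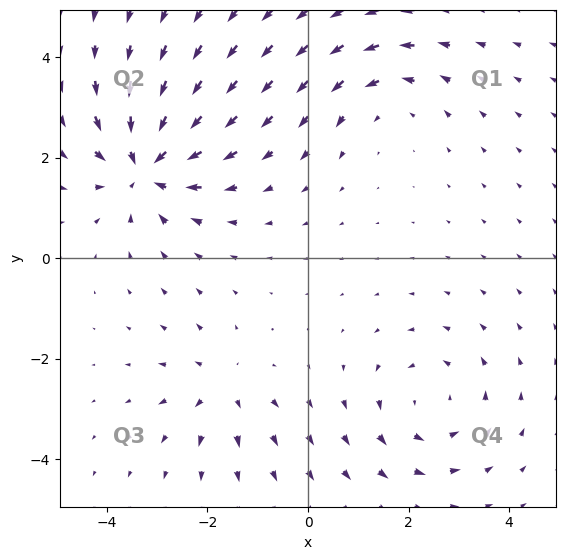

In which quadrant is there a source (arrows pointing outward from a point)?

Q3

The source sits at approximately (-1.7, -2.6), which lies in quadrant Q3. The divergence there is about +3, positive as expected for a source.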